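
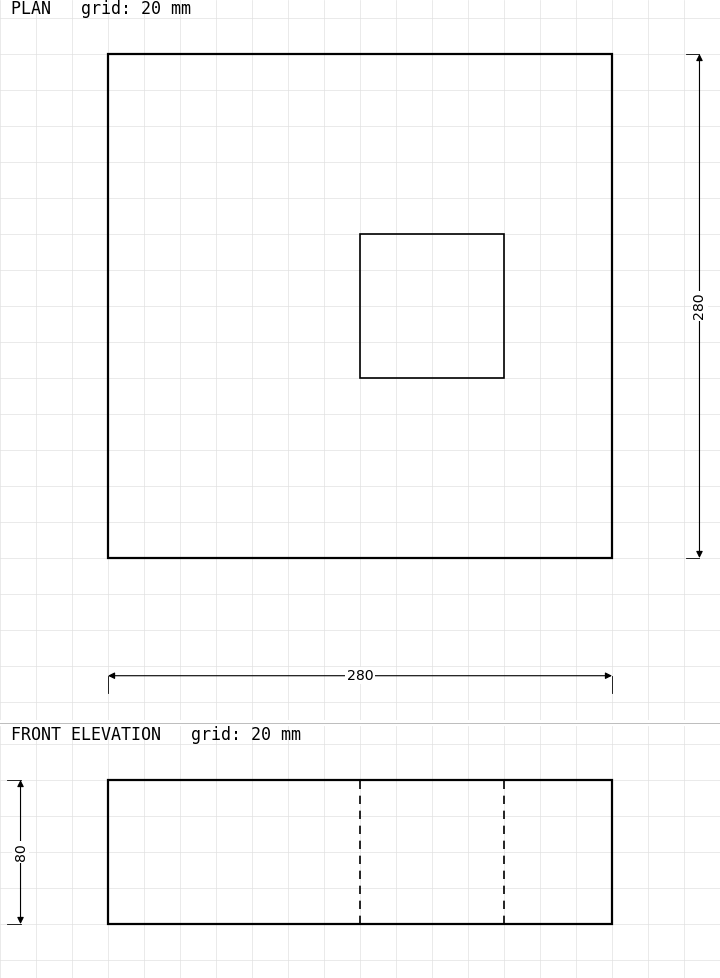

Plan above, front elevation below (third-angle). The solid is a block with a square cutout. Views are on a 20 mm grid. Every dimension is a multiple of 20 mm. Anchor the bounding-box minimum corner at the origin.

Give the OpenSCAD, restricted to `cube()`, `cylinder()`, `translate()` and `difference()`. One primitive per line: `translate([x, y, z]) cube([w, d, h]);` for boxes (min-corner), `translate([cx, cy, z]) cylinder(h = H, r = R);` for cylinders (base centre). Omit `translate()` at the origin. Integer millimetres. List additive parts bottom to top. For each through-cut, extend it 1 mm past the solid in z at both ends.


difference() {
  cube([280, 280, 80]);
  translate([140, 100, -1]) cube([80, 80, 82]);
}


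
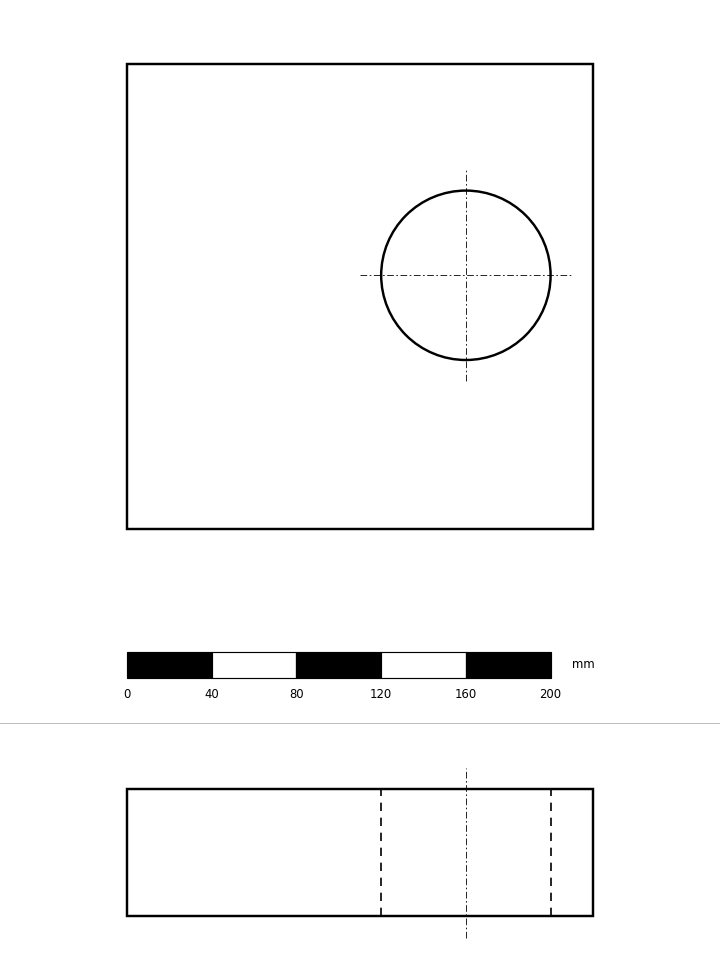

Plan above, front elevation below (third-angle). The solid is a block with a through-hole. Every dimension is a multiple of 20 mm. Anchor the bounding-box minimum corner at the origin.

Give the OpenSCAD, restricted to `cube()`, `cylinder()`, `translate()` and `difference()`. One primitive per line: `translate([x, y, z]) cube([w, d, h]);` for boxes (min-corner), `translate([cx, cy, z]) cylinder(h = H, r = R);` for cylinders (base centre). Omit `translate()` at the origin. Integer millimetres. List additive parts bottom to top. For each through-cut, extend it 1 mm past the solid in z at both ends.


difference() {
  cube([220, 220, 60]);
  translate([160, 120, -1]) cylinder(h = 62, r = 40);
}


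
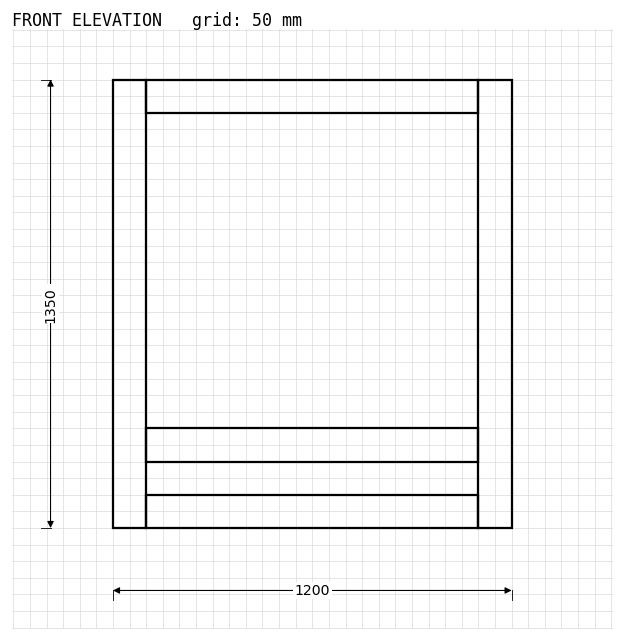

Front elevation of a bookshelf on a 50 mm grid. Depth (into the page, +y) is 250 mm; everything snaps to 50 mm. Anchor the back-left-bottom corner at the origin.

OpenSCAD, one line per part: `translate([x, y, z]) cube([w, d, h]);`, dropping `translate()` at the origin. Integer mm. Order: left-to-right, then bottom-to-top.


cube([100, 250, 1350]);
translate([100, 0, 0]) cube([1000, 250, 100]);
translate([100, 0, 200]) cube([1000, 250, 100]);
translate([100, 0, 1250]) cube([1000, 250, 100]);
translate([1100, 0, 0]) cube([100, 250, 1350]);


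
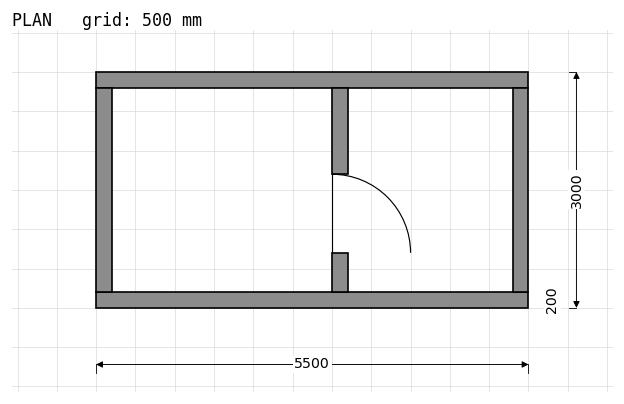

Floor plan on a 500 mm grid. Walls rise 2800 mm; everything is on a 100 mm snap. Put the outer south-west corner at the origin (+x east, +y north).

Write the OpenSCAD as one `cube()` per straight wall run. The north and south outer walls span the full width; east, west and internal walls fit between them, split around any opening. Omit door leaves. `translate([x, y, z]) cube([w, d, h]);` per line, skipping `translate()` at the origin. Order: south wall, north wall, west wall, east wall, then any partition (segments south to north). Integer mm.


cube([5500, 200, 2800]);
translate([0, 2800, 0]) cube([5500, 200, 2800]);
translate([0, 200, 0]) cube([200, 2600, 2800]);
translate([5300, 200, 0]) cube([200, 2600, 2800]);
translate([3000, 200, 0]) cube([200, 500, 2800]);
translate([3000, 1700, 0]) cube([200, 1100, 2800]);


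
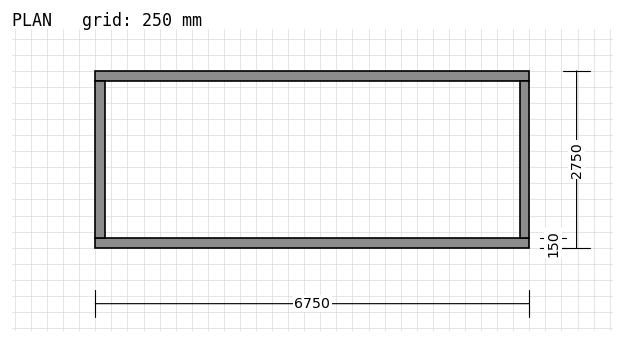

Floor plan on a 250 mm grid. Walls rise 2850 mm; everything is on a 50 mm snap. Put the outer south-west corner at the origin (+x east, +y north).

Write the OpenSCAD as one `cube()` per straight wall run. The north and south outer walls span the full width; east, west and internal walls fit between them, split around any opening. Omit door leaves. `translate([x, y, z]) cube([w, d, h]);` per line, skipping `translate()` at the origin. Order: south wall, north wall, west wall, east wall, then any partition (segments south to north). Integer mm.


cube([6750, 150, 2850]);
translate([0, 2600, 0]) cube([6750, 150, 2850]);
translate([0, 150, 0]) cube([150, 2450, 2850]);
translate([6600, 150, 0]) cube([150, 2450, 2850]);


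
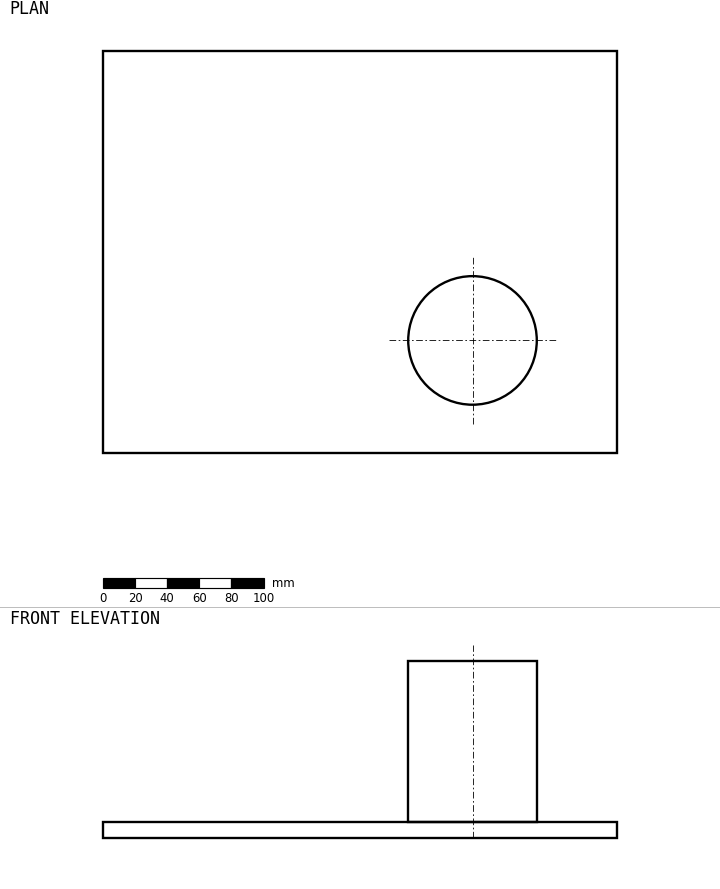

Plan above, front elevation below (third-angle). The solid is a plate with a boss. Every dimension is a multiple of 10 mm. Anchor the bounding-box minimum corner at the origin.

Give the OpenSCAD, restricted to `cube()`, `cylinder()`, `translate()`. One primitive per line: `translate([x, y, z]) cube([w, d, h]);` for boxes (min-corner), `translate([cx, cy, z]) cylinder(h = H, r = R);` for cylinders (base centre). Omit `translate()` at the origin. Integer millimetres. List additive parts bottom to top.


cube([320, 250, 10]);
translate([230, 70, 10]) cylinder(h = 100, r = 40);


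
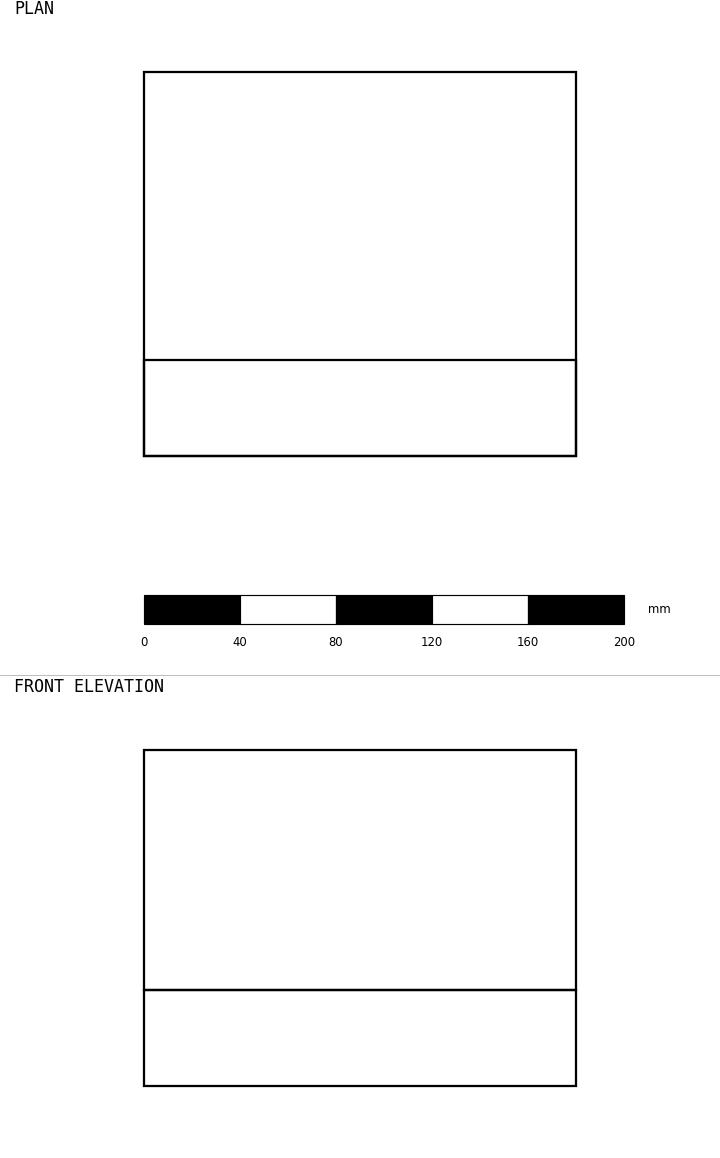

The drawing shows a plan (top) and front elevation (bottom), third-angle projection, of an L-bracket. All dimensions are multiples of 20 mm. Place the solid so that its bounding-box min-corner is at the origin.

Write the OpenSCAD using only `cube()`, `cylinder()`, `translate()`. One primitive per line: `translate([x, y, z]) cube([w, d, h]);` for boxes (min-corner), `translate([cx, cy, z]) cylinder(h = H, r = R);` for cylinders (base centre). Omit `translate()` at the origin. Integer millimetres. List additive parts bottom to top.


cube([180, 160, 40]);
translate([0, 0, 40]) cube([180, 40, 100]);


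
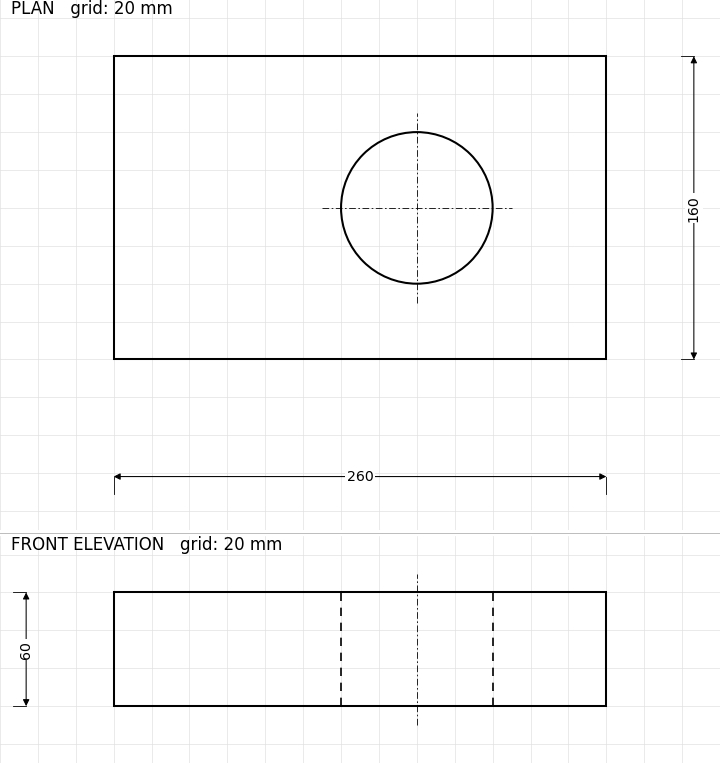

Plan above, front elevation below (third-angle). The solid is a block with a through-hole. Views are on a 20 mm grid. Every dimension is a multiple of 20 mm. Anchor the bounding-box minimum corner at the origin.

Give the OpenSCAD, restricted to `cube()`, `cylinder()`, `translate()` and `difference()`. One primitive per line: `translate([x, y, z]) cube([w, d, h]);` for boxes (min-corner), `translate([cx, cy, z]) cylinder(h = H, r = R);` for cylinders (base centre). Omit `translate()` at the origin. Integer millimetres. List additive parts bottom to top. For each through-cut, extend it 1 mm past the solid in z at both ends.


difference() {
  cube([260, 160, 60]);
  translate([160, 80, -1]) cylinder(h = 62, r = 40);
}


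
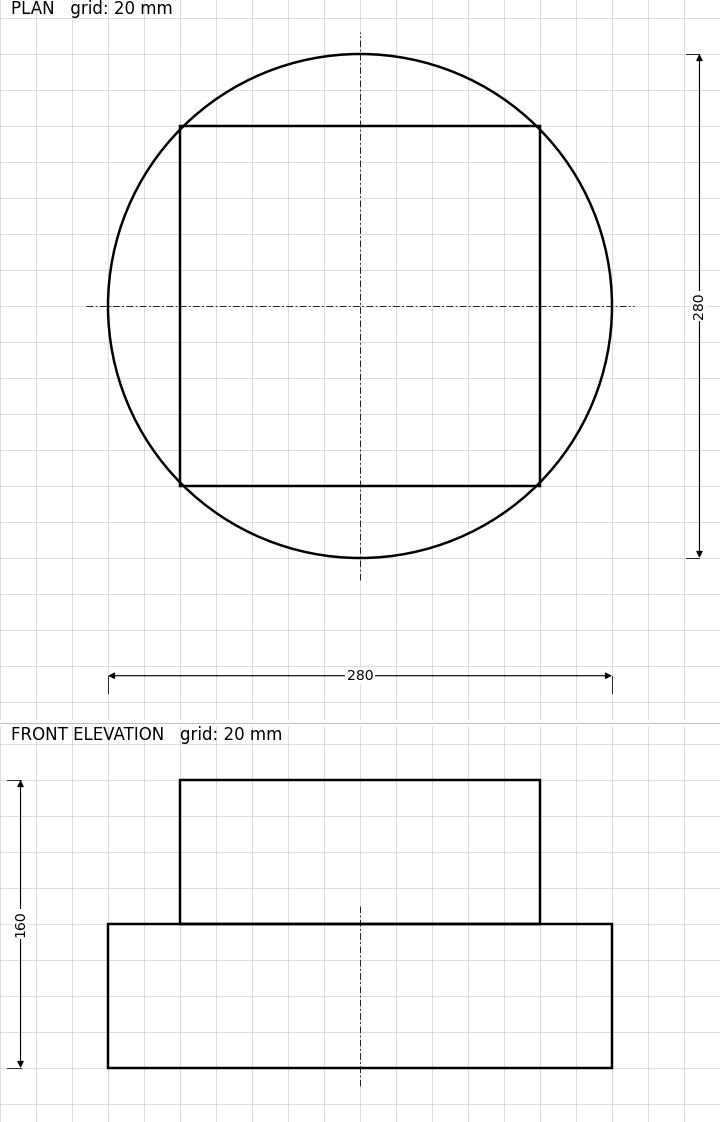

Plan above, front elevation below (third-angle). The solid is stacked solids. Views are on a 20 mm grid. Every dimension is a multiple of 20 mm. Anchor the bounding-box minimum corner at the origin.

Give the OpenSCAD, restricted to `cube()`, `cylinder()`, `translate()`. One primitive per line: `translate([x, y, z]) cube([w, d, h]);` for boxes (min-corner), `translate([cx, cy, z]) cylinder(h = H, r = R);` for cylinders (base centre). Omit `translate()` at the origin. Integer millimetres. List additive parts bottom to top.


translate([140, 140, 0]) cylinder(h = 80, r = 140);
translate([40, 40, 80]) cube([200, 200, 80]);


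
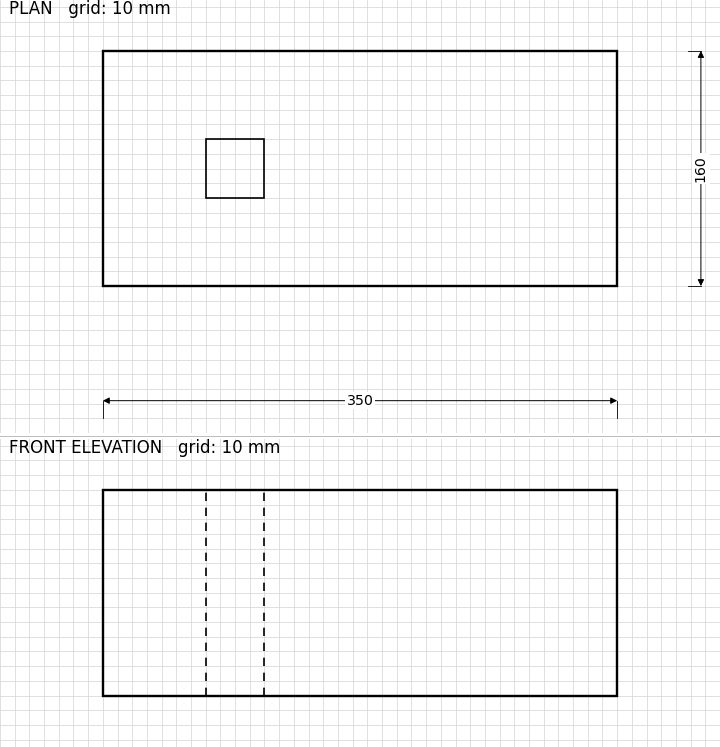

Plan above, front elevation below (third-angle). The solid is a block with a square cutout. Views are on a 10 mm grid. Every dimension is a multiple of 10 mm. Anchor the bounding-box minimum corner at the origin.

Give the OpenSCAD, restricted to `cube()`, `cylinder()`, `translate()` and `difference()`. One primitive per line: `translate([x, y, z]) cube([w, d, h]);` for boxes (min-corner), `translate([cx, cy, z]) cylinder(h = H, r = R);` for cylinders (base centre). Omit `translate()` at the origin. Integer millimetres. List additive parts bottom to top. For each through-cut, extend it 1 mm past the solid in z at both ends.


difference() {
  cube([350, 160, 140]);
  translate([70, 60, -1]) cube([40, 40, 142]);
}


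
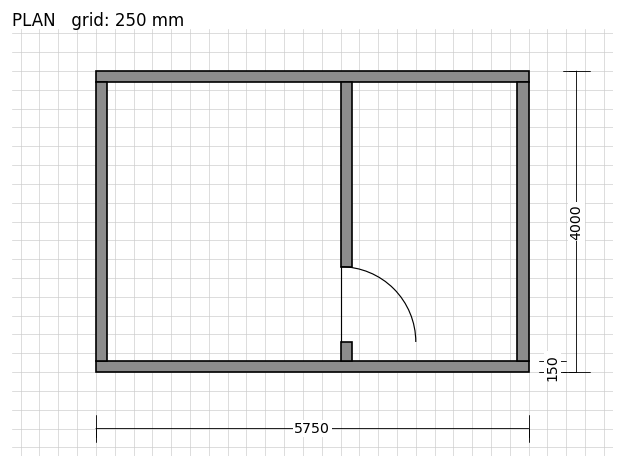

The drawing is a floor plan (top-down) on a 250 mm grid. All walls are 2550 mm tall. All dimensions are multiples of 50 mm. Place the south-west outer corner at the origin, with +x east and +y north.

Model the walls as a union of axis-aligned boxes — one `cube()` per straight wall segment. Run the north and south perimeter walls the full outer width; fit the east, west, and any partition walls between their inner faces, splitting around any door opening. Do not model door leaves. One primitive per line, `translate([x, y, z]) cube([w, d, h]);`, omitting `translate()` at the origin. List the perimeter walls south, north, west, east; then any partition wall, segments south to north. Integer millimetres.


cube([5750, 150, 2550]);
translate([0, 3850, 0]) cube([5750, 150, 2550]);
translate([0, 150, 0]) cube([150, 3700, 2550]);
translate([5600, 150, 0]) cube([150, 3700, 2550]);
translate([3250, 150, 0]) cube([150, 250, 2550]);
translate([3250, 1400, 0]) cube([150, 2450, 2550]);


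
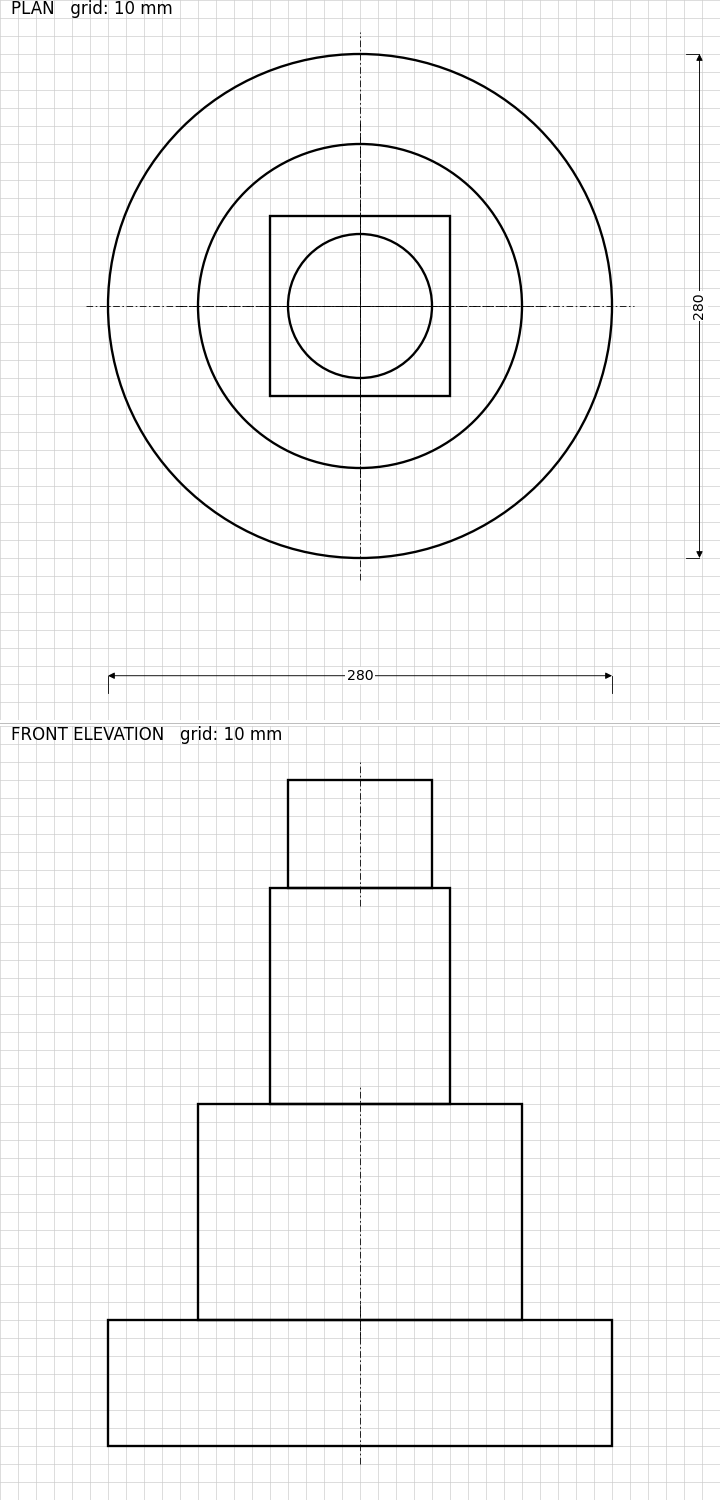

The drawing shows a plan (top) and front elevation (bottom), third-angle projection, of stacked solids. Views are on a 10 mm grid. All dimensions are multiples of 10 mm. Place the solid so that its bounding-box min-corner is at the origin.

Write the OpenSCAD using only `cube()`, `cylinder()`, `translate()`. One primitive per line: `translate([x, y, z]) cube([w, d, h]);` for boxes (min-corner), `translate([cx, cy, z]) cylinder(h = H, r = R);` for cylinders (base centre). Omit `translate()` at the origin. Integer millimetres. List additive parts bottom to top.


translate([140, 140, 0]) cylinder(h = 70, r = 140);
translate([140, 140, 70]) cylinder(h = 120, r = 90);
translate([90, 90, 190]) cube([100, 100, 120]);
translate([140, 140, 310]) cylinder(h = 60, r = 40);


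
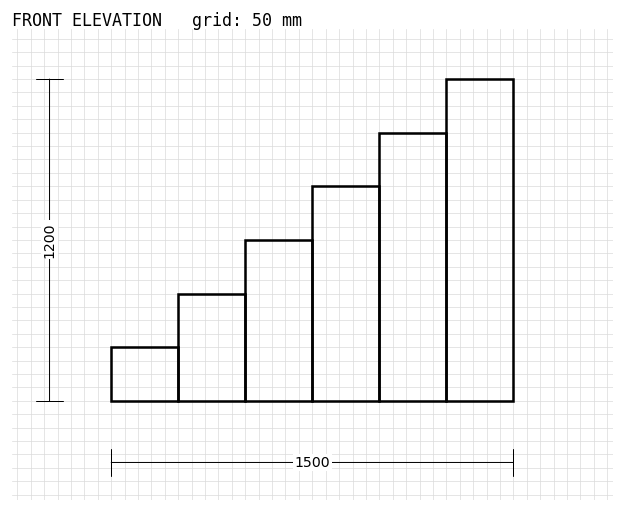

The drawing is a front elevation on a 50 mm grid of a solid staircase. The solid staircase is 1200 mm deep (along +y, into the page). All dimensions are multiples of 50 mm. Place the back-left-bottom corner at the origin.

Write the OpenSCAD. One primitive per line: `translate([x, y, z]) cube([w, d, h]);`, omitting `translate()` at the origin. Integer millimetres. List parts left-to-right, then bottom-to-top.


cube([250, 1200, 200]);
translate([250, 0, 0]) cube([250, 1200, 400]);
translate([500, 0, 0]) cube([250, 1200, 600]);
translate([750, 0, 0]) cube([250, 1200, 800]);
translate([1000, 0, 0]) cube([250, 1200, 1000]);
translate([1250, 0, 0]) cube([250, 1200, 1200]);


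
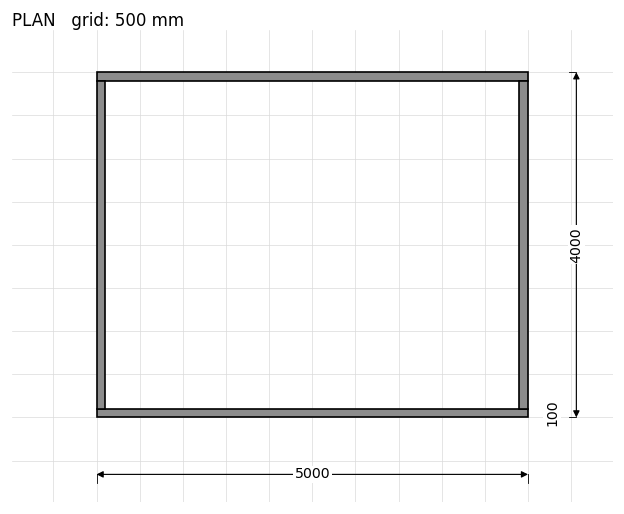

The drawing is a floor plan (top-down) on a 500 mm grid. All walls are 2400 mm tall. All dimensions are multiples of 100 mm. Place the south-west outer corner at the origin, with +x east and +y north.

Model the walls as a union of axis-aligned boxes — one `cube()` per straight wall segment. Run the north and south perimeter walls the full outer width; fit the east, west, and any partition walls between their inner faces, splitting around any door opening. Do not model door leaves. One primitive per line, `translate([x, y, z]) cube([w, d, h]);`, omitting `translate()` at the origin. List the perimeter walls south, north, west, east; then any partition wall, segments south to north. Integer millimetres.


cube([5000, 100, 2400]);
translate([0, 3900, 0]) cube([5000, 100, 2400]);
translate([0, 100, 0]) cube([100, 3800, 2400]);
translate([4900, 100, 0]) cube([100, 3800, 2400]);


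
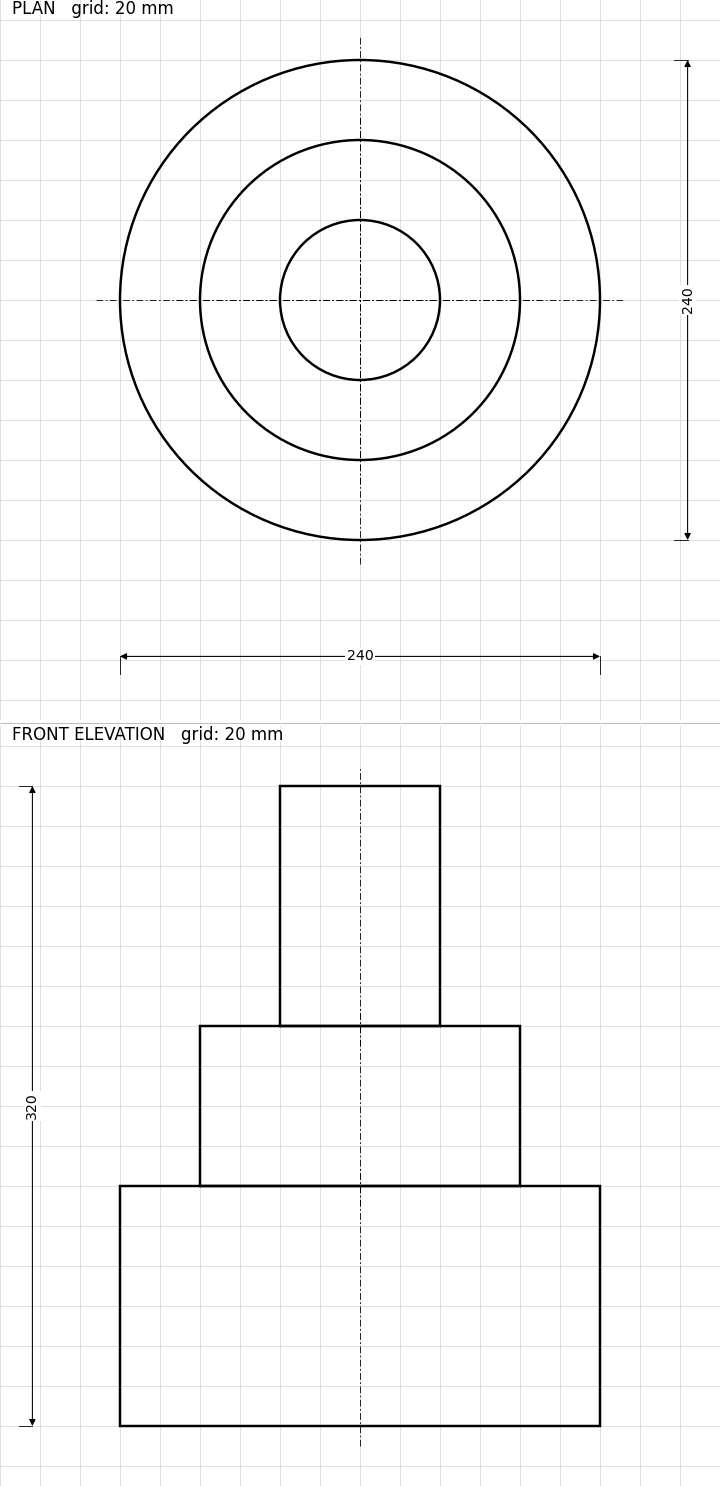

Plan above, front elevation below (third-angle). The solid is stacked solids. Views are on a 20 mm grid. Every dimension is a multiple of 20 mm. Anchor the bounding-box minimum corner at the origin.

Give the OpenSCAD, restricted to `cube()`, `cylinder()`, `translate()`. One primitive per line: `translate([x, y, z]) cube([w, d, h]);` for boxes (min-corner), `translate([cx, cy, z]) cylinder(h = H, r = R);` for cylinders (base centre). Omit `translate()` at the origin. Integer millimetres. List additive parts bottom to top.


translate([120, 120, 0]) cylinder(h = 120, r = 120);
translate([120, 120, 120]) cylinder(h = 80, r = 80);
translate([120, 120, 200]) cylinder(h = 120, r = 40);


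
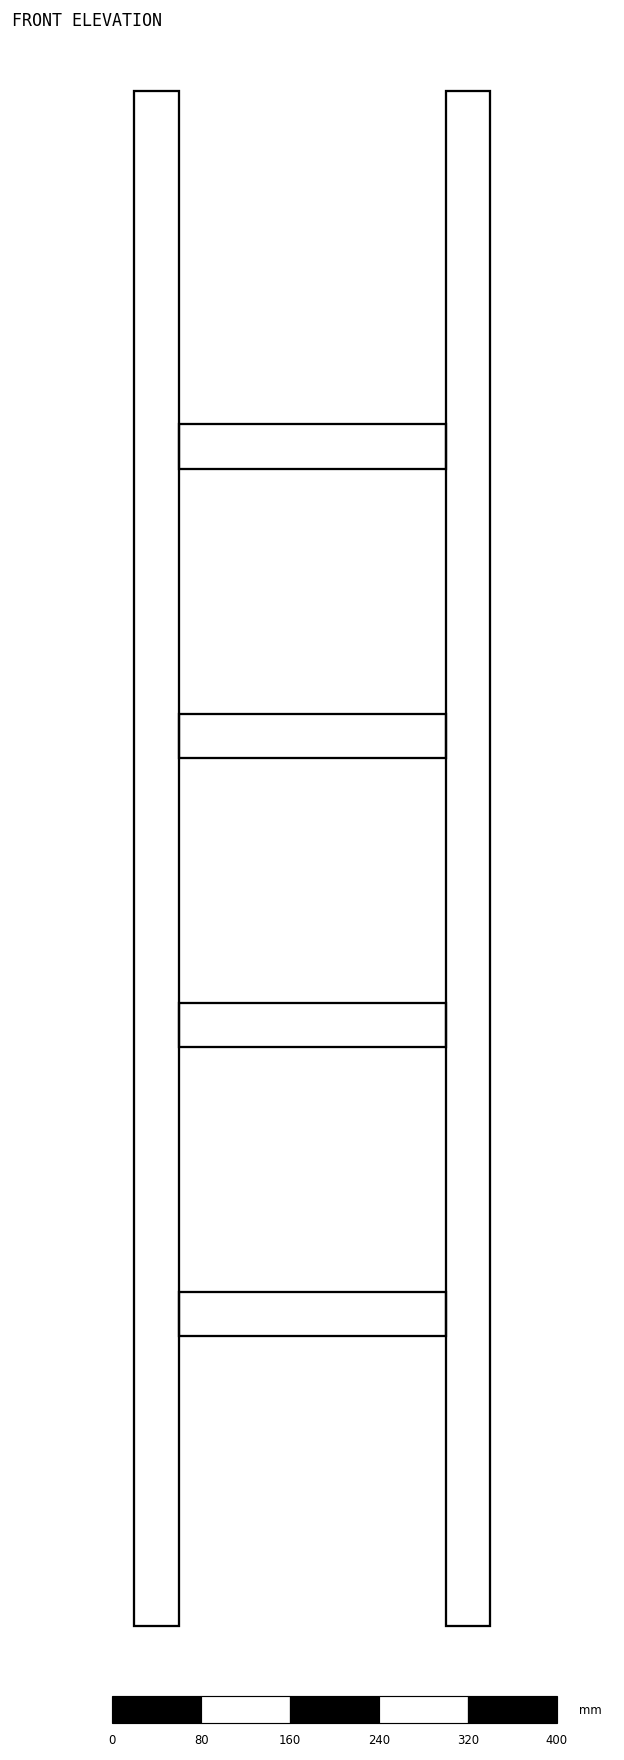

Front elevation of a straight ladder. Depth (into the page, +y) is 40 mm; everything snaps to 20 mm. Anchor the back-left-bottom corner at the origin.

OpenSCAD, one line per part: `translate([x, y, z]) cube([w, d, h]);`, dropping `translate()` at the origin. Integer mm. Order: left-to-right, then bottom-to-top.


cube([40, 40, 1380]);
translate([40, 0, 260]) cube([240, 40, 40]);
translate([40, 0, 520]) cube([240, 40, 40]);
translate([40, 0, 780]) cube([240, 40, 40]);
translate([40, 0, 1040]) cube([240, 40, 40]);
translate([280, 0, 0]) cube([40, 40, 1380]);


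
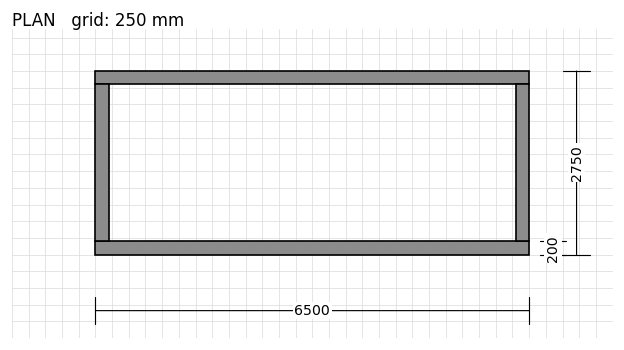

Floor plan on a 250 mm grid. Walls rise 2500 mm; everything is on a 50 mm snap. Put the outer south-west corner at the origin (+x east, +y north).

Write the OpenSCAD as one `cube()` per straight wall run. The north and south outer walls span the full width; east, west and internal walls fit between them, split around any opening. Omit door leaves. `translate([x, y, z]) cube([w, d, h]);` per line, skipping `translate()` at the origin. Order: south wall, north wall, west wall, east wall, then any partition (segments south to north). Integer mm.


cube([6500, 200, 2500]);
translate([0, 2550, 0]) cube([6500, 200, 2500]);
translate([0, 200, 0]) cube([200, 2350, 2500]);
translate([6300, 200, 0]) cube([200, 2350, 2500]);


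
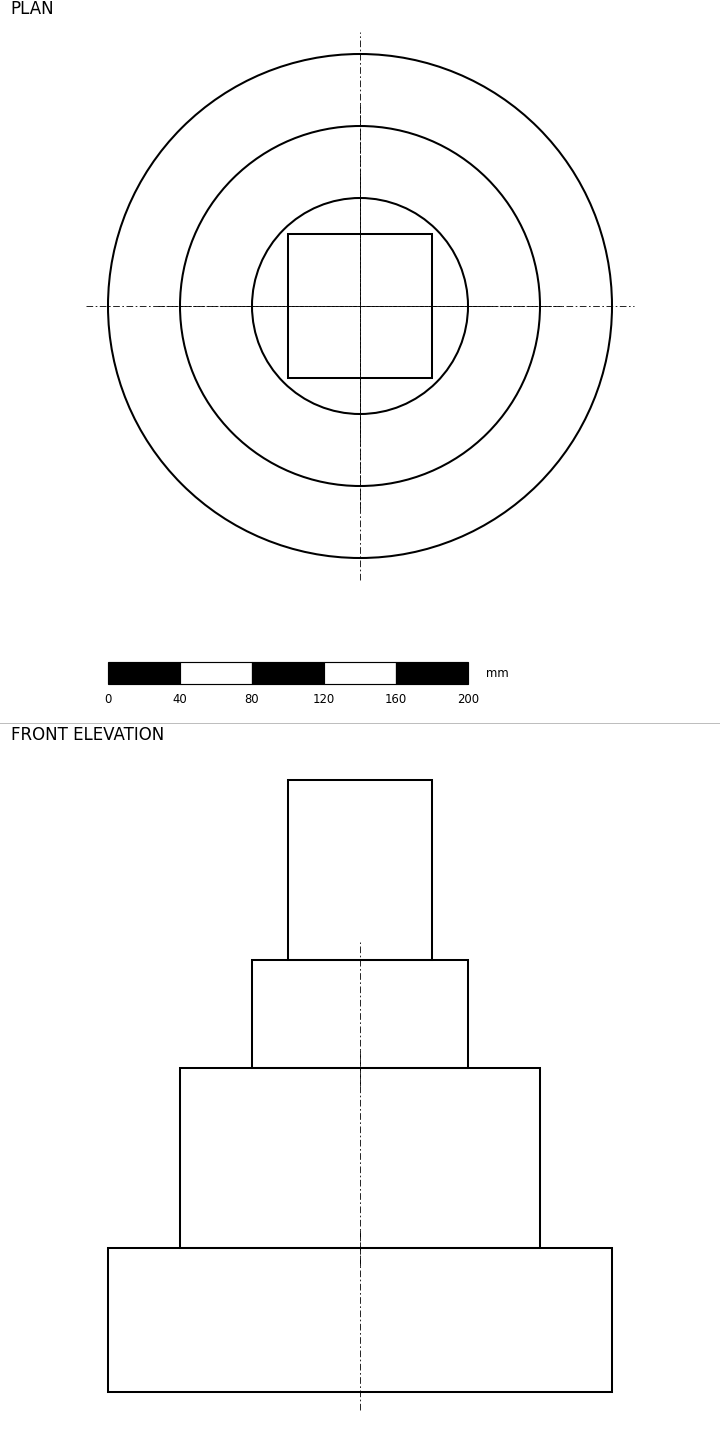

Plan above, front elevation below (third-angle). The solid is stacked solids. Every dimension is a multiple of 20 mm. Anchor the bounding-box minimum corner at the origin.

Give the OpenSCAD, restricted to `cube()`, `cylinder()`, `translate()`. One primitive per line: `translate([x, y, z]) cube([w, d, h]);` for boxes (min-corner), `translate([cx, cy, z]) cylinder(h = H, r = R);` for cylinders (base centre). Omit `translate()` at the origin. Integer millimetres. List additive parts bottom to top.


translate([140, 140, 0]) cylinder(h = 80, r = 140);
translate([140, 140, 80]) cylinder(h = 100, r = 100);
translate([140, 140, 180]) cylinder(h = 60, r = 60);
translate([100, 100, 240]) cube([80, 80, 100]);


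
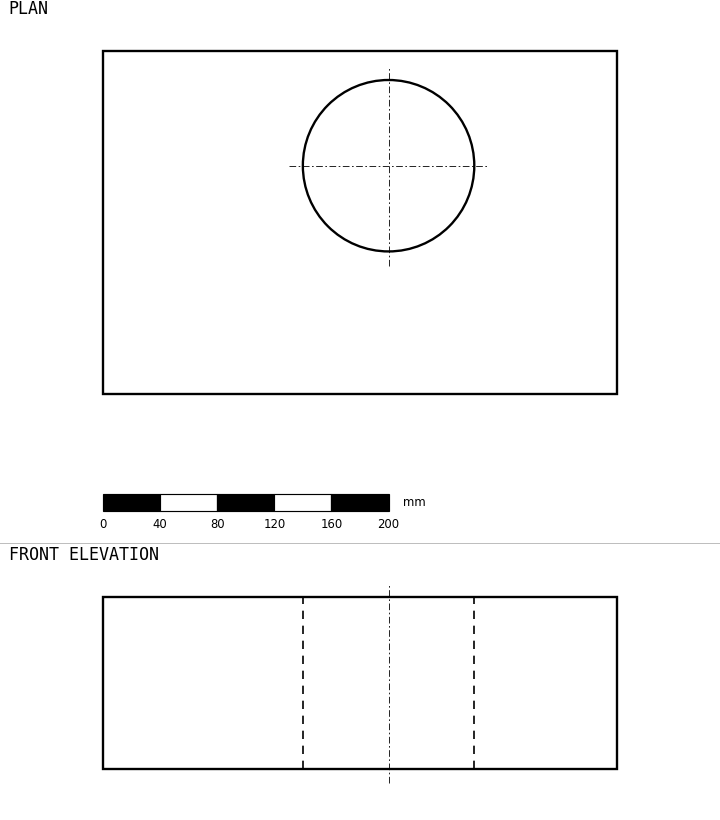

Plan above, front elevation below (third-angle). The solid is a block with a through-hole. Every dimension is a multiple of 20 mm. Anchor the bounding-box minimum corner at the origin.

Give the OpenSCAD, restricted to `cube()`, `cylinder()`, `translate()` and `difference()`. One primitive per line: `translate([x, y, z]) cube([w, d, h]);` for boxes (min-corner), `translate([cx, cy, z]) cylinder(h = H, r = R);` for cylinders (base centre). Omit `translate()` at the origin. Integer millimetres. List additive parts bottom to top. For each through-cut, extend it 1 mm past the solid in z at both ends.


difference() {
  cube([360, 240, 120]);
  translate([200, 160, -1]) cylinder(h = 122, r = 60);
}


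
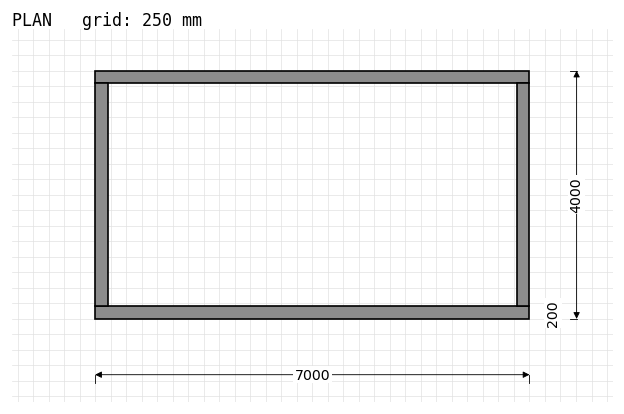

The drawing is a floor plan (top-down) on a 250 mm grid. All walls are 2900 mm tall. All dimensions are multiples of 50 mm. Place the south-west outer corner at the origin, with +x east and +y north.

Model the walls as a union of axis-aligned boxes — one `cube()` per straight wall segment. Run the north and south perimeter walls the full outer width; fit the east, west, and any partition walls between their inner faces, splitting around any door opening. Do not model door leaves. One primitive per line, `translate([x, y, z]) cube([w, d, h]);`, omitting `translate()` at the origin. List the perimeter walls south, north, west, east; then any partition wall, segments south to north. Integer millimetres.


cube([7000, 200, 2900]);
translate([0, 3800, 0]) cube([7000, 200, 2900]);
translate([0, 200, 0]) cube([200, 3600, 2900]);
translate([6800, 200, 0]) cube([200, 3600, 2900]);


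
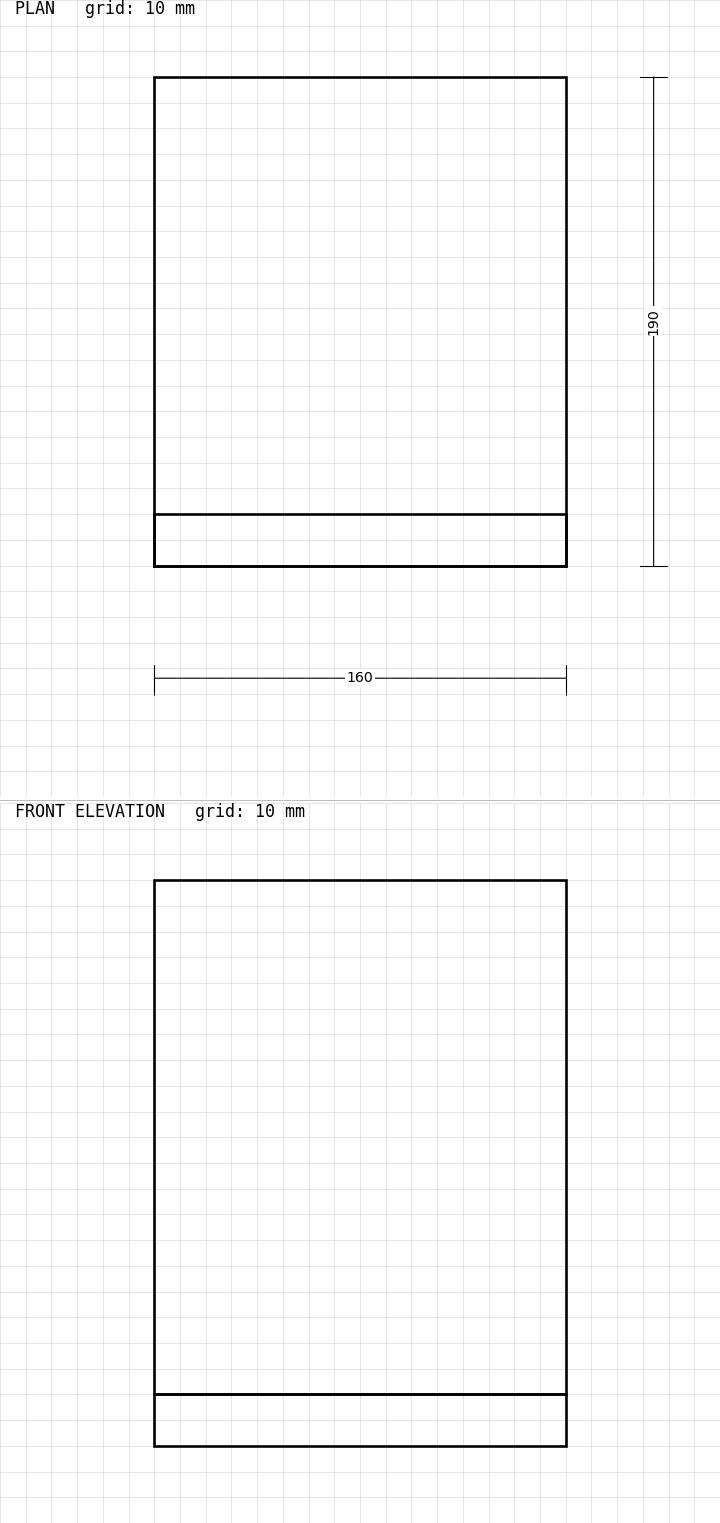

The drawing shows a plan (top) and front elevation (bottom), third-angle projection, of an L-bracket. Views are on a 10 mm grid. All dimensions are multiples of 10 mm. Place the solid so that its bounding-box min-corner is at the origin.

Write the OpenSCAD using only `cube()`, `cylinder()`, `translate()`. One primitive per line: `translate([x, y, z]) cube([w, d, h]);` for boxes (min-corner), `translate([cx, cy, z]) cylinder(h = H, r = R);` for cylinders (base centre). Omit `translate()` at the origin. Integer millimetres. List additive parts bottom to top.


cube([160, 190, 20]);
translate([0, 0, 20]) cube([160, 20, 200]);


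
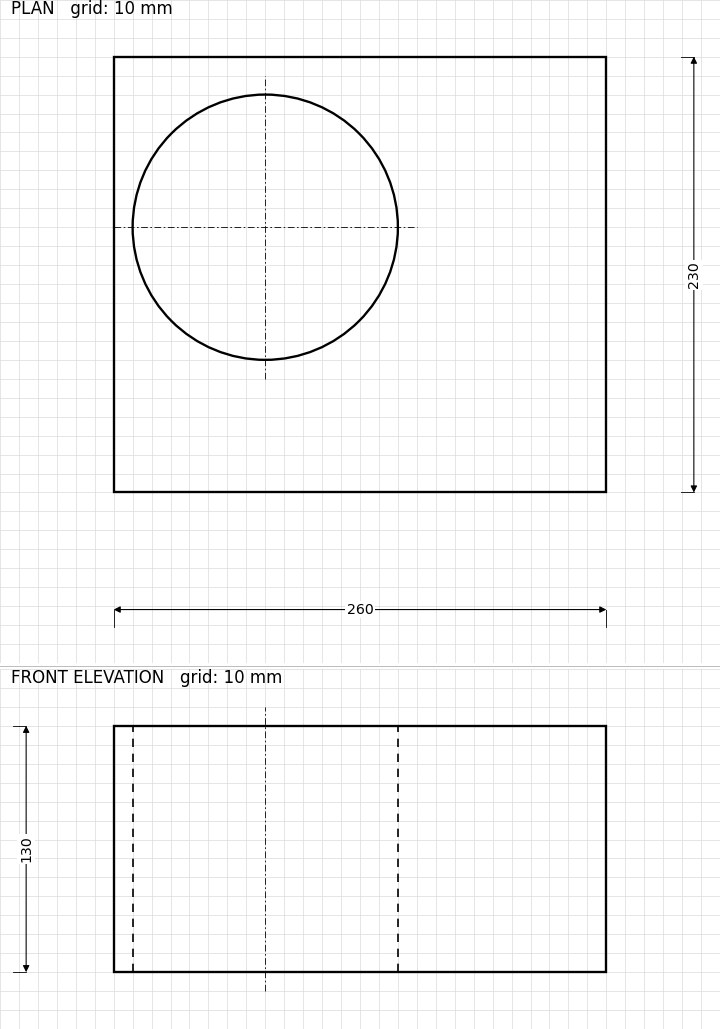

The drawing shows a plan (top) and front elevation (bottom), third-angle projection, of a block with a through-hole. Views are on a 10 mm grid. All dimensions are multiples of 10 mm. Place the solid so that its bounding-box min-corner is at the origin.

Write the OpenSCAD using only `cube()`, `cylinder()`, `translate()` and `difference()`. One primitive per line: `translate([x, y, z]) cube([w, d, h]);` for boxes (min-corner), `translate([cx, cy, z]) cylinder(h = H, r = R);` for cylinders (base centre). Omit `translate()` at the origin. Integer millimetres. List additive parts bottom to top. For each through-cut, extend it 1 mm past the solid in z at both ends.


difference() {
  cube([260, 230, 130]);
  translate([80, 140, -1]) cylinder(h = 132, r = 70);
}


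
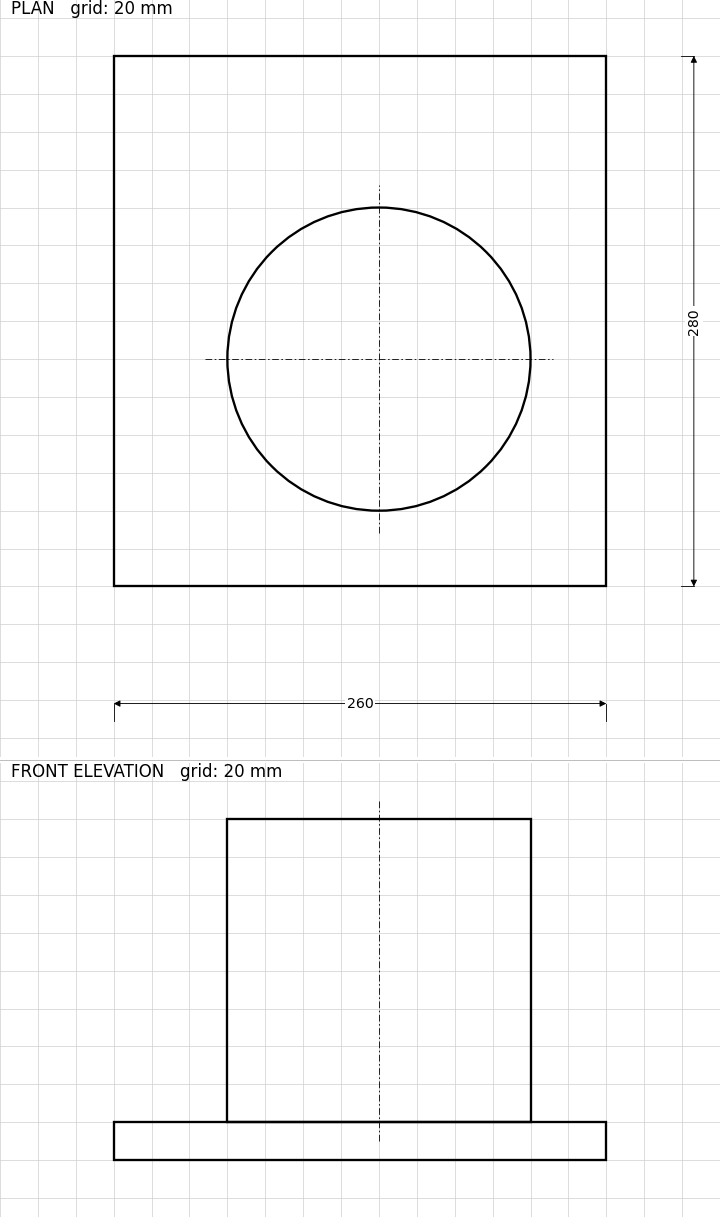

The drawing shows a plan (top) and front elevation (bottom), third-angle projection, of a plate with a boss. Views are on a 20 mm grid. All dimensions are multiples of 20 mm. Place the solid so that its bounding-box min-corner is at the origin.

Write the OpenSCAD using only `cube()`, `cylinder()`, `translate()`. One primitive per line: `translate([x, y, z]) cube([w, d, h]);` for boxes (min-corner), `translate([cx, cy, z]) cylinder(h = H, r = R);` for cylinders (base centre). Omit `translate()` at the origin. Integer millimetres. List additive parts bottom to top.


cube([260, 280, 20]);
translate([140, 120, 20]) cylinder(h = 160, r = 80);


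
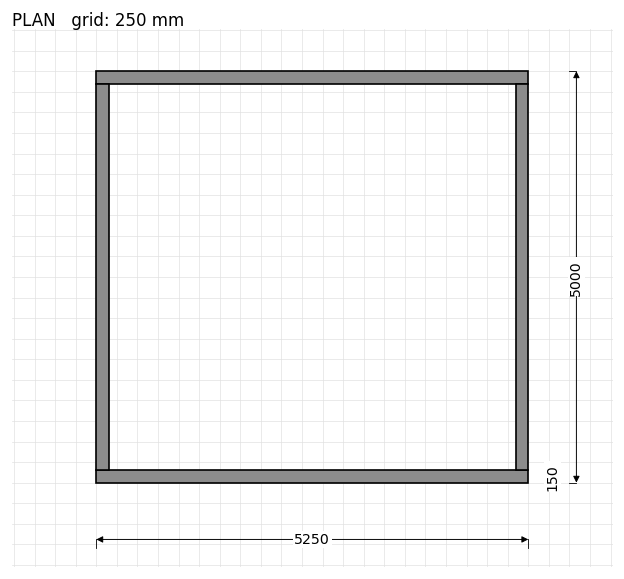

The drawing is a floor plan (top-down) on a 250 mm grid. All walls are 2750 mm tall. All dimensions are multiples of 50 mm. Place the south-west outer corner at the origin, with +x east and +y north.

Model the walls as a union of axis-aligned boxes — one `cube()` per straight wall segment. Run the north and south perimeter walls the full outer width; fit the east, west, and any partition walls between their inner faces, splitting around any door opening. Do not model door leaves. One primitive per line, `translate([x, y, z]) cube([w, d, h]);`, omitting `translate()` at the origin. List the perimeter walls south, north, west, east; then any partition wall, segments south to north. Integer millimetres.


cube([5250, 150, 2750]);
translate([0, 4850, 0]) cube([5250, 150, 2750]);
translate([0, 150, 0]) cube([150, 4700, 2750]);
translate([5100, 150, 0]) cube([150, 4700, 2750]);


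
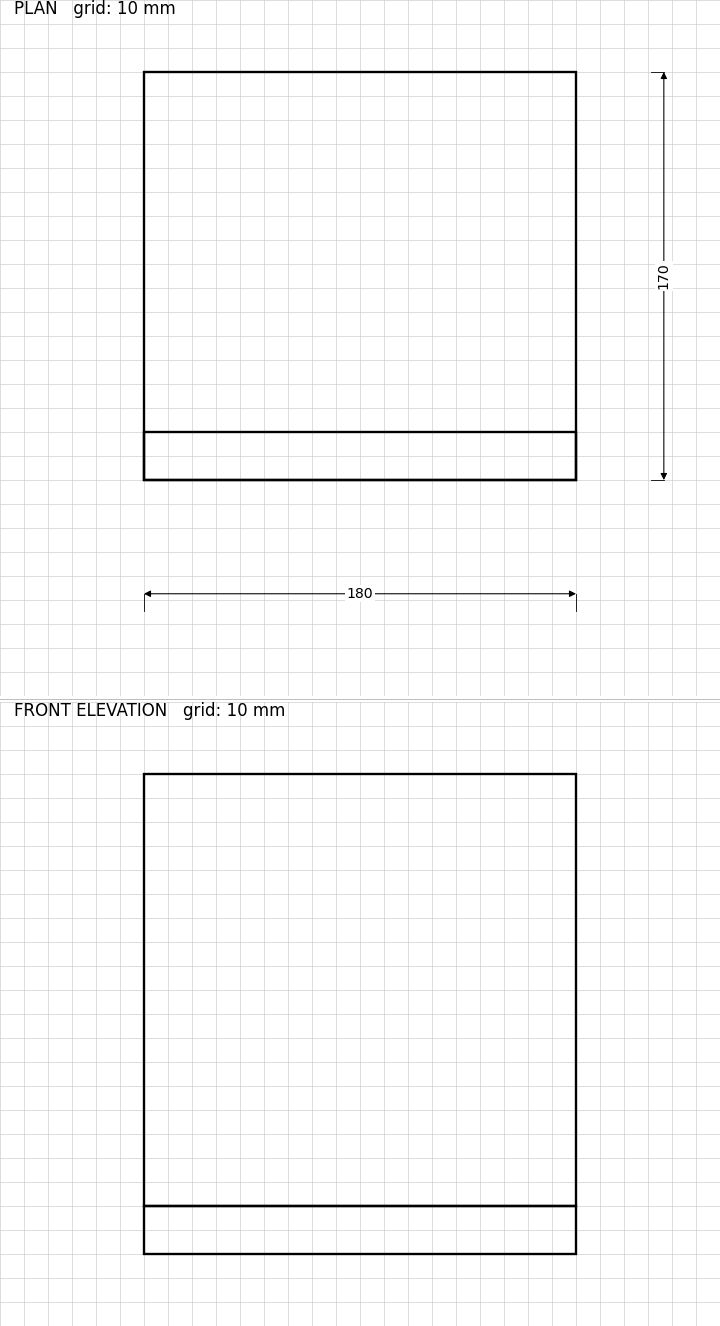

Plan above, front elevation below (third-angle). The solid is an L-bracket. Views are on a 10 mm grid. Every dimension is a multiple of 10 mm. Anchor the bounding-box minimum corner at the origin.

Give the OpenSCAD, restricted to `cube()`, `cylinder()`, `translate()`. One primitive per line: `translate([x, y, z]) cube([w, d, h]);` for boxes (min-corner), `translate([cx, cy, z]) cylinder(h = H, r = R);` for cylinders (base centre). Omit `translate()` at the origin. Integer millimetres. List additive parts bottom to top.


cube([180, 170, 20]);
translate([0, 0, 20]) cube([180, 20, 180]);


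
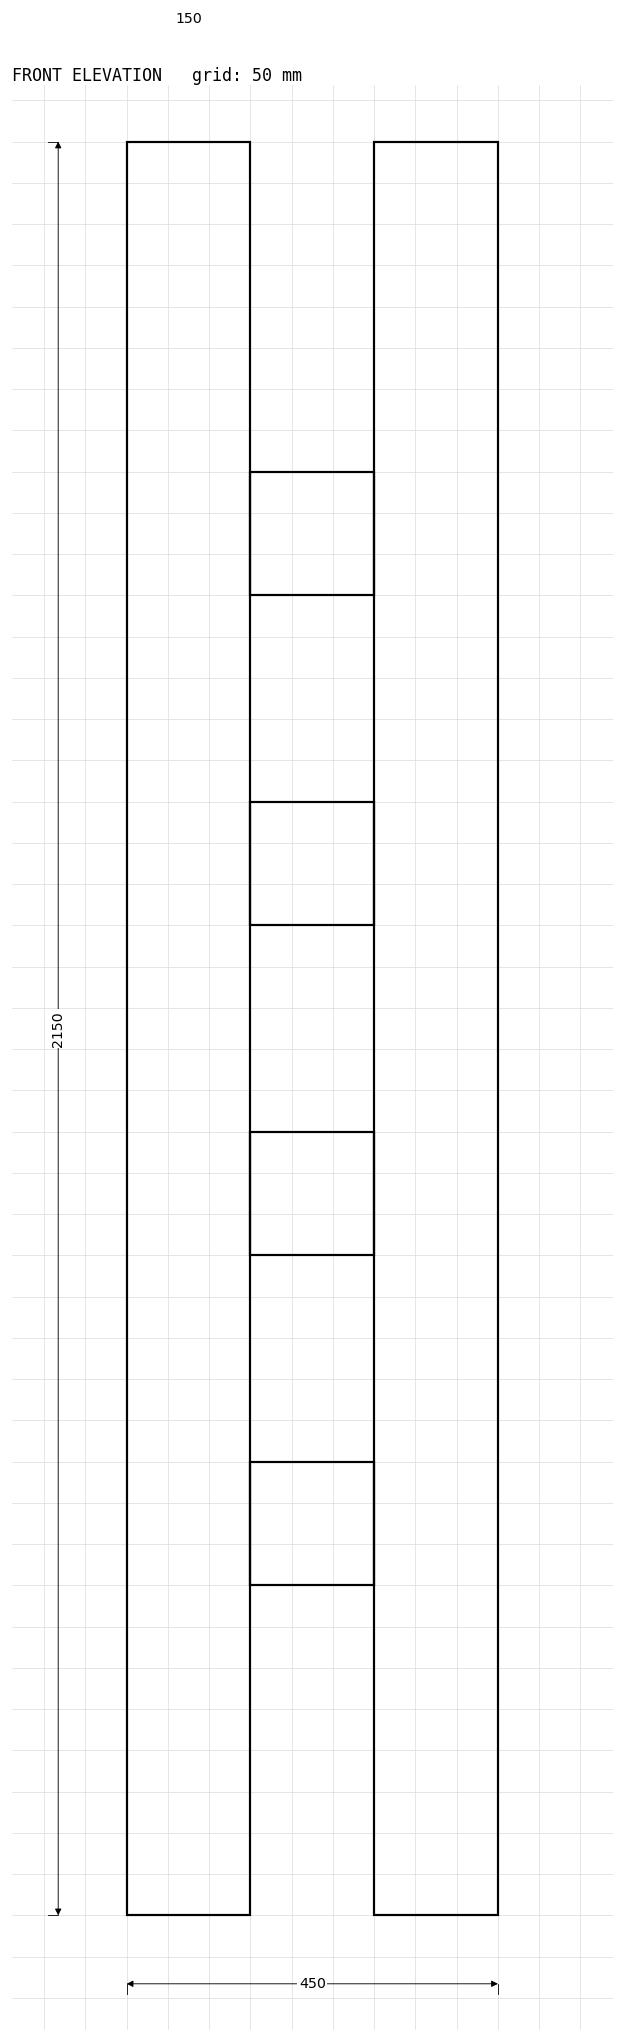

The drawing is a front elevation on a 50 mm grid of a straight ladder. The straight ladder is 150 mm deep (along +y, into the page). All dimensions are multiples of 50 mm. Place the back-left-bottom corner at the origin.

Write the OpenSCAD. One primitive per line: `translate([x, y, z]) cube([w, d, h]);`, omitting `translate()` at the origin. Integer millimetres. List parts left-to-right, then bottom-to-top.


cube([150, 150, 2150]);
translate([150, 0, 400]) cube([150, 150, 150]);
translate([150, 0, 800]) cube([150, 150, 150]);
translate([150, 0, 1200]) cube([150, 150, 150]);
translate([150, 0, 1600]) cube([150, 150, 150]);
translate([300, 0, 0]) cube([150, 150, 2150]);


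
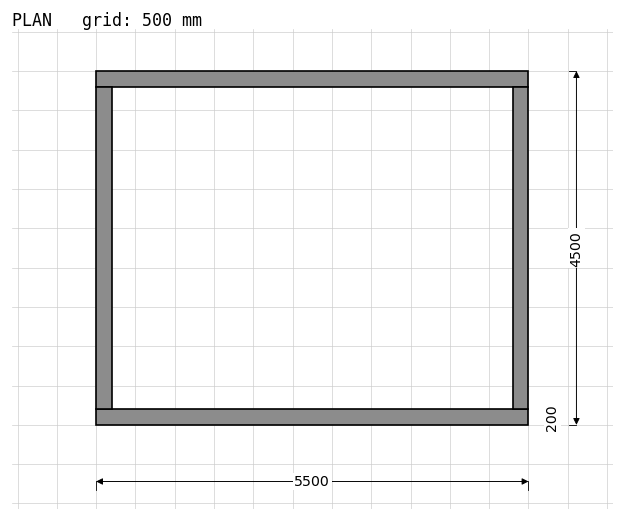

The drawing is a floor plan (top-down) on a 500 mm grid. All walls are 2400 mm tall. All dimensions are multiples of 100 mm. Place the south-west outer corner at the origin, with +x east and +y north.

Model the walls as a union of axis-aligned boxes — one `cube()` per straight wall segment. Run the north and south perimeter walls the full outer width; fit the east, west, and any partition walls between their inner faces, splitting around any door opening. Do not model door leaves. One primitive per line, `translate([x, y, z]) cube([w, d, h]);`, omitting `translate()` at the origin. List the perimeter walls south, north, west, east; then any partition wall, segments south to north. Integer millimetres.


cube([5500, 200, 2400]);
translate([0, 4300, 0]) cube([5500, 200, 2400]);
translate([0, 200, 0]) cube([200, 4100, 2400]);
translate([5300, 200, 0]) cube([200, 4100, 2400]);


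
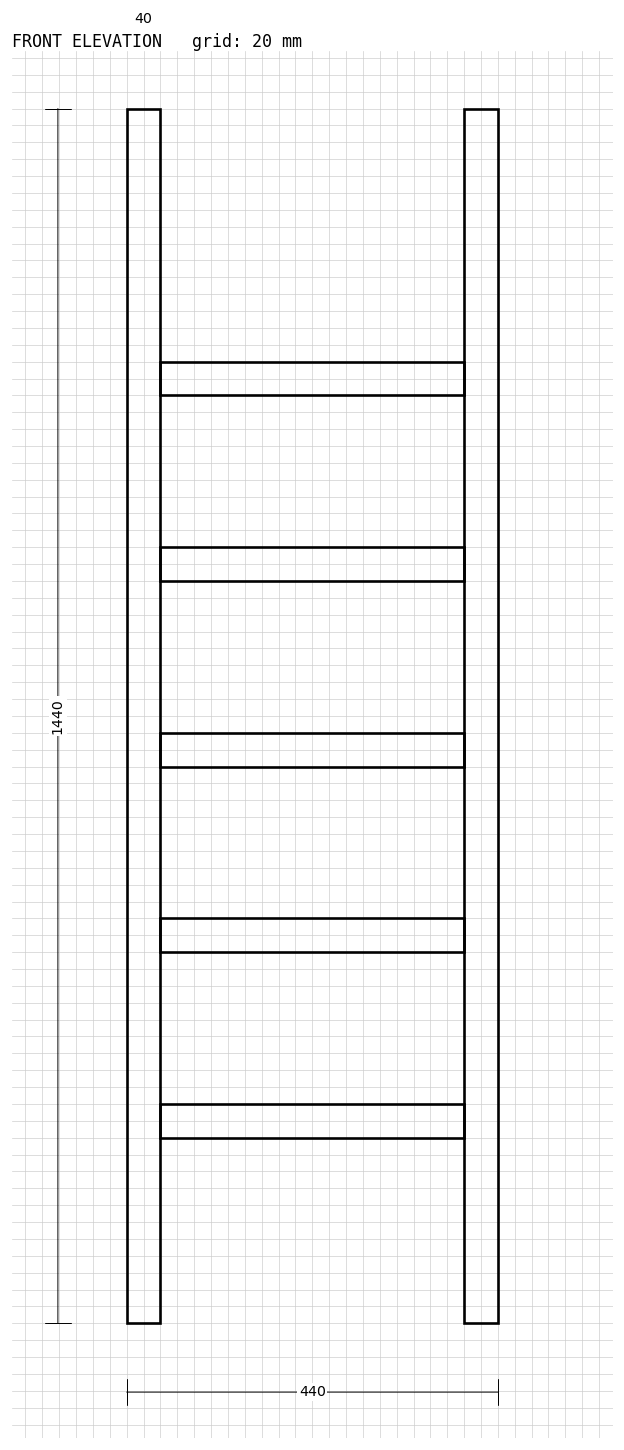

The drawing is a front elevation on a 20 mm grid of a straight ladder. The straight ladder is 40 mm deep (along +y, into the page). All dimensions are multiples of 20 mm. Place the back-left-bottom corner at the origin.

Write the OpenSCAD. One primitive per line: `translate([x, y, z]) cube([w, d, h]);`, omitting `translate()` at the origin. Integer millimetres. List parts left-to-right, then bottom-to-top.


cube([40, 40, 1440]);
translate([40, 0, 220]) cube([360, 40, 40]);
translate([40, 0, 440]) cube([360, 40, 40]);
translate([40, 0, 660]) cube([360, 40, 40]);
translate([40, 0, 880]) cube([360, 40, 40]);
translate([40, 0, 1100]) cube([360, 40, 40]);
translate([400, 0, 0]) cube([40, 40, 1440]);


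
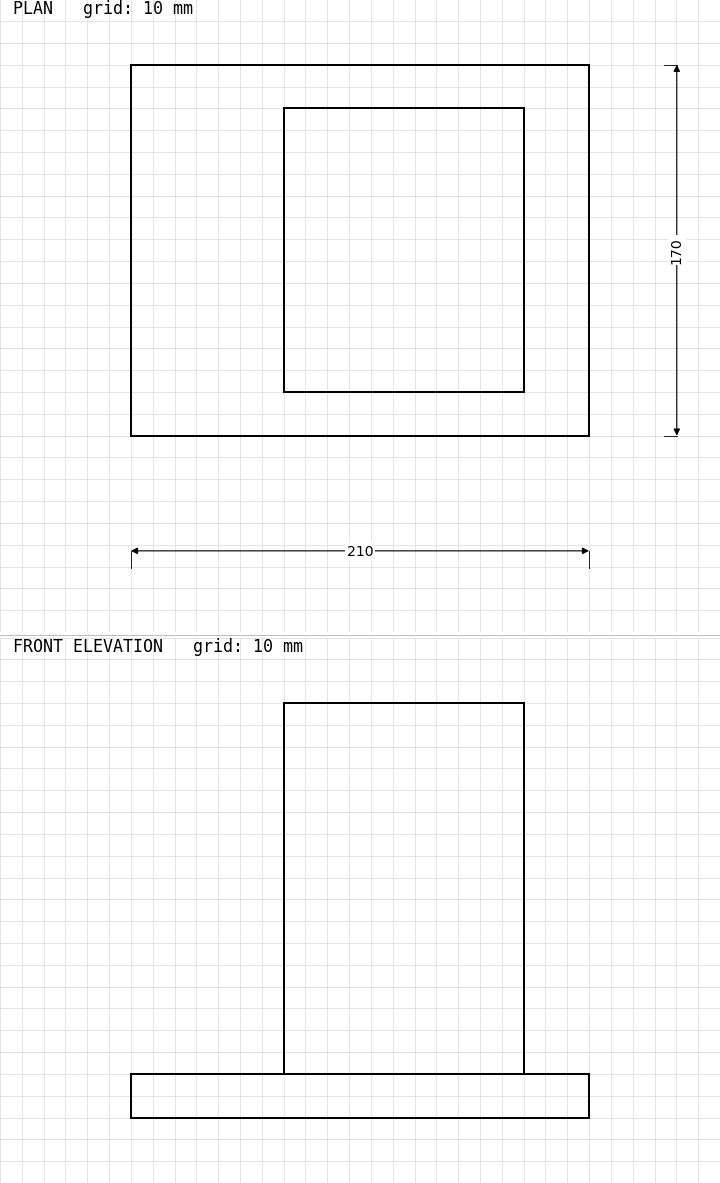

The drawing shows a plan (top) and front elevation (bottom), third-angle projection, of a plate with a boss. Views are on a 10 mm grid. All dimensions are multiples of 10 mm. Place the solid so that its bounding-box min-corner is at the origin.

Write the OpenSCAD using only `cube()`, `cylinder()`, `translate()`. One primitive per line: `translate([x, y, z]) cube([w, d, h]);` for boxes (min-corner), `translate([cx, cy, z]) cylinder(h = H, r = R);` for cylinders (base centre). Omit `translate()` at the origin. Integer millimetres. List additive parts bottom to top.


cube([210, 170, 20]);
translate([70, 20, 20]) cube([110, 130, 170]);


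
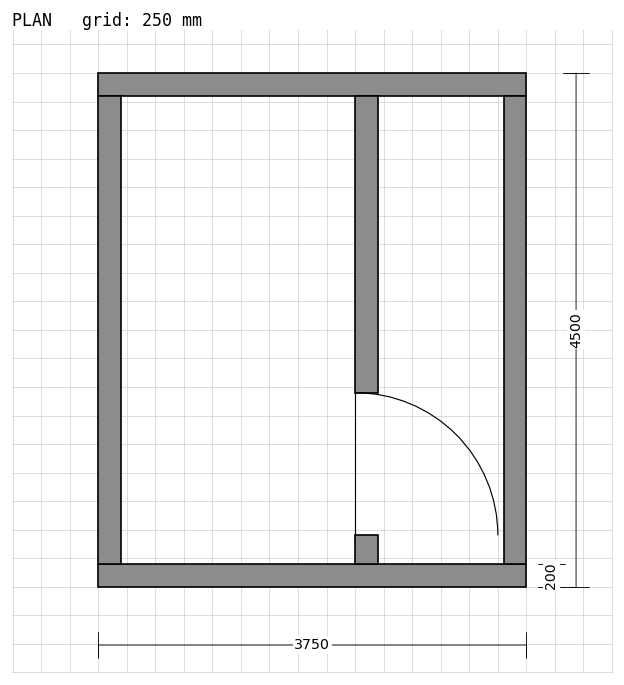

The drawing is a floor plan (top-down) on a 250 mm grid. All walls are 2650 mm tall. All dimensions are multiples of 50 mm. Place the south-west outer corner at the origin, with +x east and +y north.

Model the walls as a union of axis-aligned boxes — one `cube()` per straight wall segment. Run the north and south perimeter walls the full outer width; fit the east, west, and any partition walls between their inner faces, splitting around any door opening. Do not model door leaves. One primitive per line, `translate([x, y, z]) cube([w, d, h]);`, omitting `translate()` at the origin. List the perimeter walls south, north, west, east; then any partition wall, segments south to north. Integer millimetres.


cube([3750, 200, 2650]);
translate([0, 4300, 0]) cube([3750, 200, 2650]);
translate([0, 200, 0]) cube([200, 4100, 2650]);
translate([3550, 200, 0]) cube([200, 4100, 2650]);
translate([2250, 200, 0]) cube([200, 250, 2650]);
translate([2250, 1700, 0]) cube([200, 2600, 2650]);


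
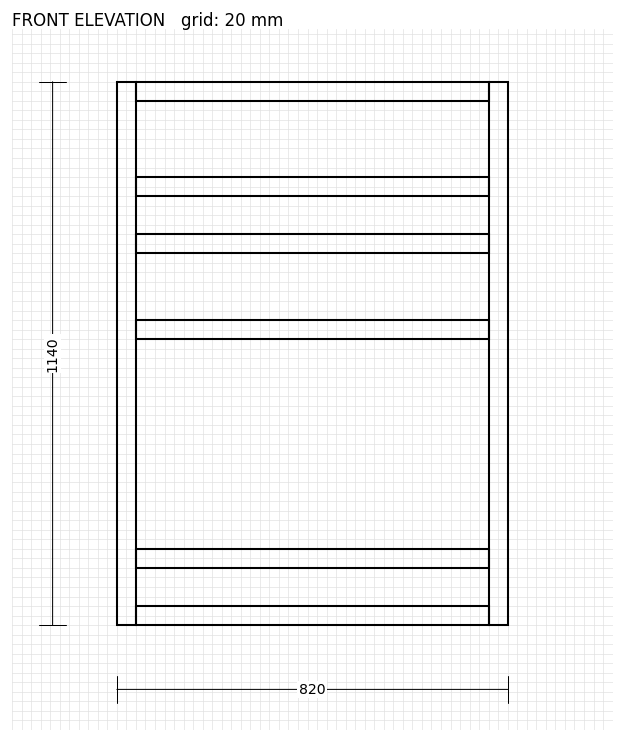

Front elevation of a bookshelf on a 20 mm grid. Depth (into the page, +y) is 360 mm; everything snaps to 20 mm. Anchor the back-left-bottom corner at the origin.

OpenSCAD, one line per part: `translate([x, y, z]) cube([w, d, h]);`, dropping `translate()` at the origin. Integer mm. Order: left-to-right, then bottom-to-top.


cube([40, 360, 1140]);
translate([40, 0, 0]) cube([740, 360, 40]);
translate([40, 0, 120]) cube([740, 360, 40]);
translate([40, 0, 600]) cube([740, 360, 40]);
translate([40, 0, 780]) cube([740, 360, 40]);
translate([40, 0, 900]) cube([740, 360, 40]);
translate([40, 0, 1100]) cube([740, 360, 40]);
translate([780, 0, 0]) cube([40, 360, 1140]);


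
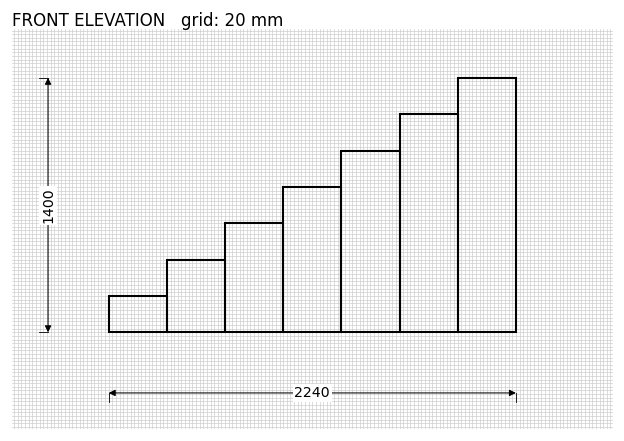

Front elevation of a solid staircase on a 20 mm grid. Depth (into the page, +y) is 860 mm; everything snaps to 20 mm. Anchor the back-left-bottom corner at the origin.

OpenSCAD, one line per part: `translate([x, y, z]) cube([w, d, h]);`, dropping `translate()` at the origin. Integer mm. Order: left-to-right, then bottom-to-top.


cube([320, 860, 200]);
translate([320, 0, 0]) cube([320, 860, 400]);
translate([640, 0, 0]) cube([320, 860, 600]);
translate([960, 0, 0]) cube([320, 860, 800]);
translate([1280, 0, 0]) cube([320, 860, 1000]);
translate([1600, 0, 0]) cube([320, 860, 1200]);
translate([1920, 0, 0]) cube([320, 860, 1400]);


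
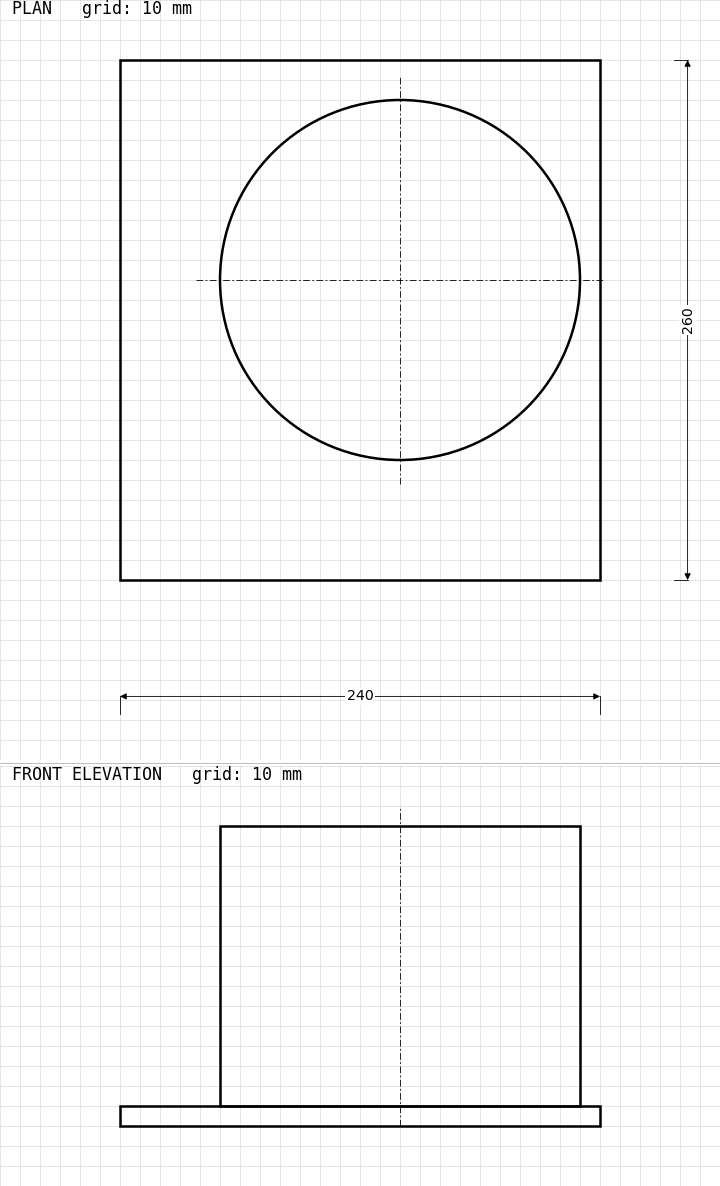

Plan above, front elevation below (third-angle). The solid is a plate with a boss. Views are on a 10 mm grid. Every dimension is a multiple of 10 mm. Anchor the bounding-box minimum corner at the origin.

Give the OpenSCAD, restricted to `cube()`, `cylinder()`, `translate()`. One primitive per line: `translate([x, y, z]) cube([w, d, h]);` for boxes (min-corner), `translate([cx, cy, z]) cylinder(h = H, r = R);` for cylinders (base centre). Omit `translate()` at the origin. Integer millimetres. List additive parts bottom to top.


cube([240, 260, 10]);
translate([140, 150, 10]) cylinder(h = 140, r = 90);


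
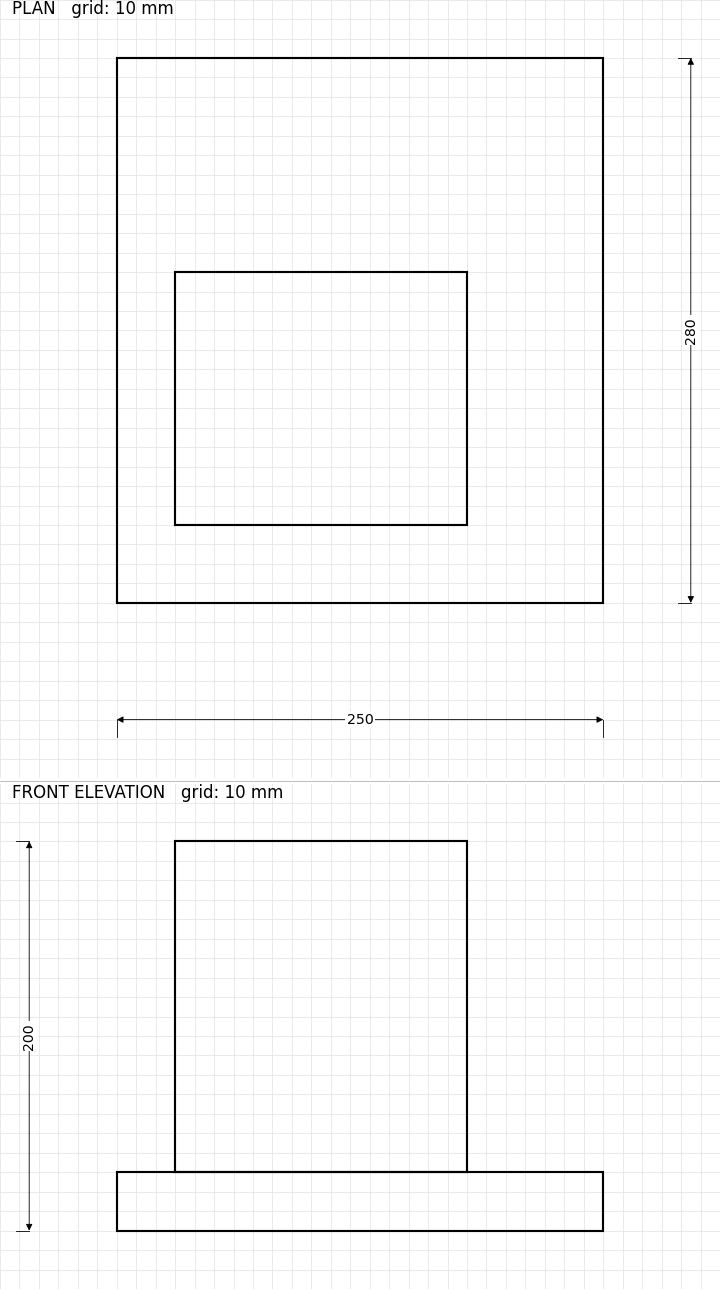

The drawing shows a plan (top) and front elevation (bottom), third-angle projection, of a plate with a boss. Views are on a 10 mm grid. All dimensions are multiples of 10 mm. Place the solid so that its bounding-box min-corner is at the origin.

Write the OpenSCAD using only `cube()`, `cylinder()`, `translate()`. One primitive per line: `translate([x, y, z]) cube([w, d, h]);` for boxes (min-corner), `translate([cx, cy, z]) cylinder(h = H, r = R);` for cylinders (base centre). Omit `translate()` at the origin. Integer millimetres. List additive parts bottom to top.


cube([250, 280, 30]);
translate([30, 40, 30]) cube([150, 130, 170]);
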